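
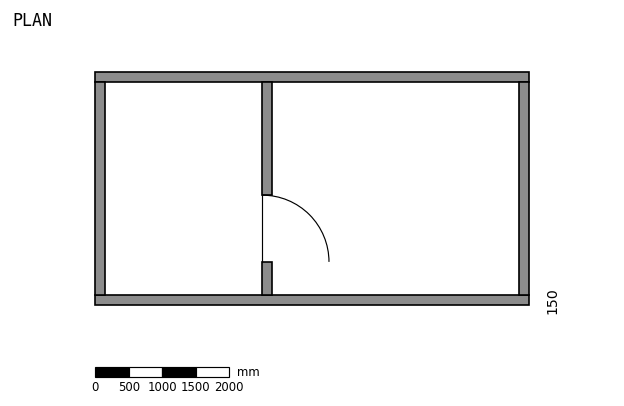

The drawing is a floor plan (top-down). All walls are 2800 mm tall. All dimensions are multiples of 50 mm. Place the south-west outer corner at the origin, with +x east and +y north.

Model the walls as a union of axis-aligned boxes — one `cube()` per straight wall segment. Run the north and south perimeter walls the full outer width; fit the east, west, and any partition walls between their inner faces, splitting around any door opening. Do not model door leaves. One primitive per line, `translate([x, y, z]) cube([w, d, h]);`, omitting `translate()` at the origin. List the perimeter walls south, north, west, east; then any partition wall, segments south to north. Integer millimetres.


cube([6500, 150, 2800]);
translate([0, 3350, 0]) cube([6500, 150, 2800]);
translate([0, 150, 0]) cube([150, 3200, 2800]);
translate([6350, 150, 0]) cube([150, 3200, 2800]);
translate([2500, 150, 0]) cube([150, 500, 2800]);
translate([2500, 1650, 0]) cube([150, 1700, 2800]);


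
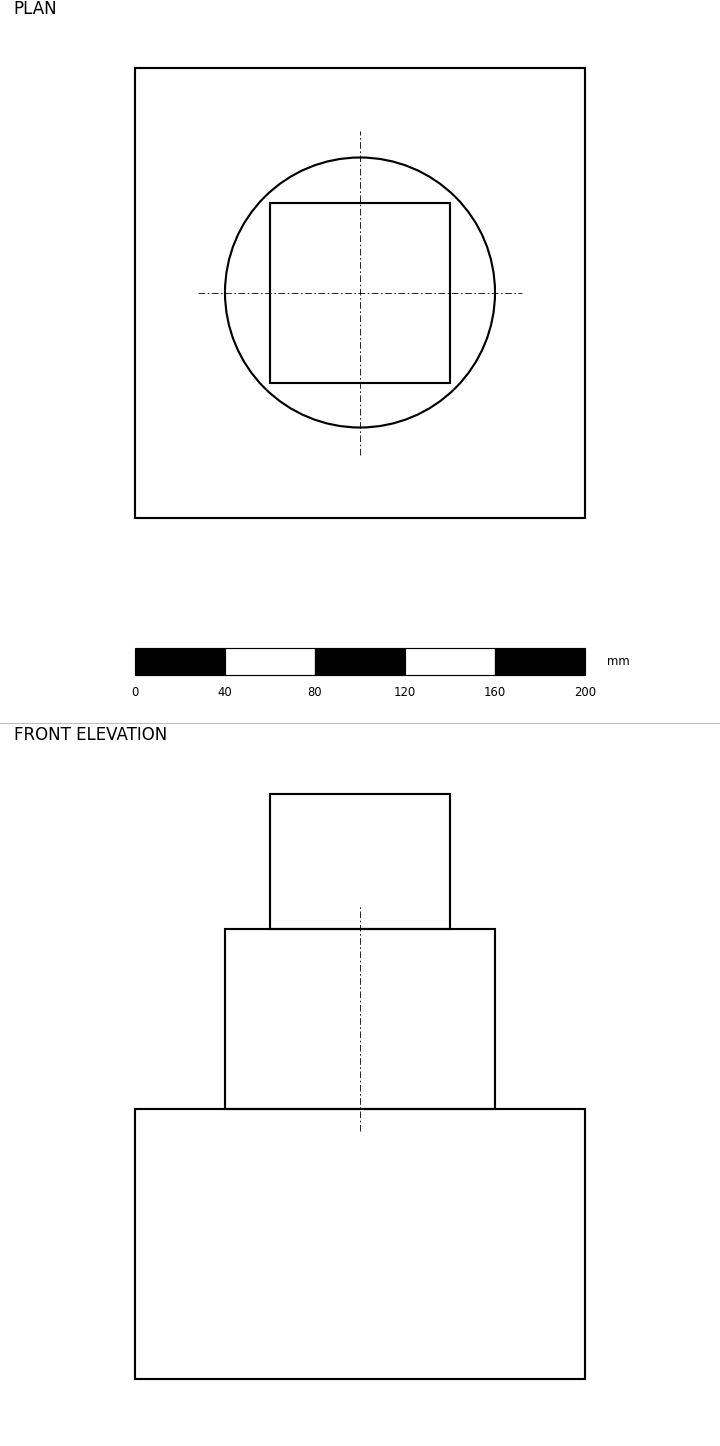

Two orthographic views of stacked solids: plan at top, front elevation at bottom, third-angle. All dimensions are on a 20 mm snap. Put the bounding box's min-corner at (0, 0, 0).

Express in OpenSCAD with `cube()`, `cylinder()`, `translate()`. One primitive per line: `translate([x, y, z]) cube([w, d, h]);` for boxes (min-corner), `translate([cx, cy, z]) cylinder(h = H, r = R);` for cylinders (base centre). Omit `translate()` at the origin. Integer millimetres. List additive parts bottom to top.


cube([200, 200, 120]);
translate([100, 100, 120]) cylinder(h = 80, r = 60);
translate([60, 60, 200]) cube([80, 80, 60]);


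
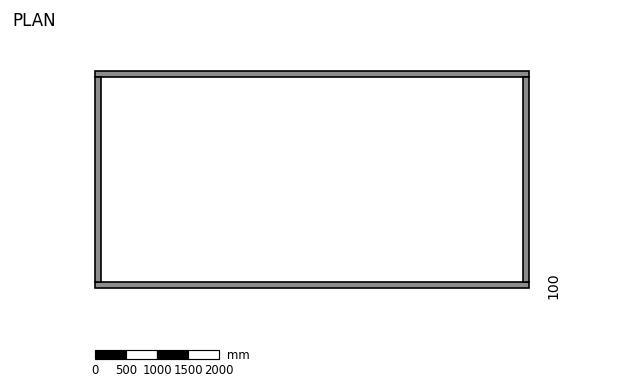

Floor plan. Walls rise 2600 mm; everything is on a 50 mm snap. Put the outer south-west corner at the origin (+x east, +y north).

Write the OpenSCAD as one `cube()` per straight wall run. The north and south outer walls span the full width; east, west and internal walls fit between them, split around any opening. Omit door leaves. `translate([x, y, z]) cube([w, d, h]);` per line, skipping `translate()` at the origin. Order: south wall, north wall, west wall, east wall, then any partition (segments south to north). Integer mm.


cube([7000, 100, 2600]);
translate([0, 3400, 0]) cube([7000, 100, 2600]);
translate([0, 100, 0]) cube([100, 3300, 2600]);
translate([6900, 100, 0]) cube([100, 3300, 2600]);


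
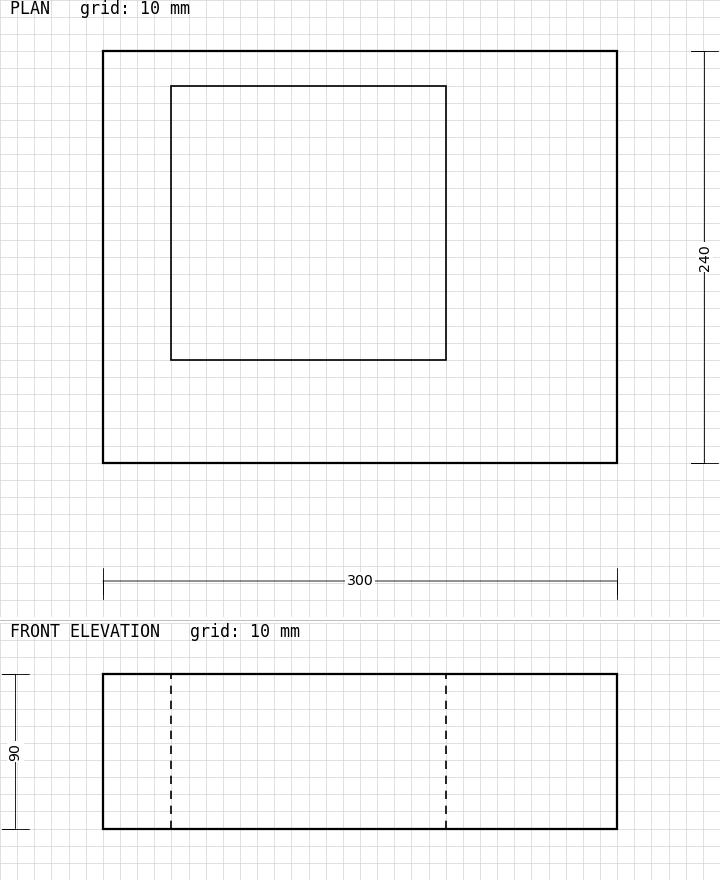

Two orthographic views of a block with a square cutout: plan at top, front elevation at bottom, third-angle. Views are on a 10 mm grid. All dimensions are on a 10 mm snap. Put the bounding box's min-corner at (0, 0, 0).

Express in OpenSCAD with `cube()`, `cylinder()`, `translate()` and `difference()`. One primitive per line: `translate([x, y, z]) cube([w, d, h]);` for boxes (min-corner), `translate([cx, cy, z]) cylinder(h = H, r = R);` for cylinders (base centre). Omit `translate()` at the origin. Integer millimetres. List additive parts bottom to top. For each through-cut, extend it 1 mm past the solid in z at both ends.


difference() {
  cube([300, 240, 90]);
  translate([40, 60, -1]) cube([160, 160, 92]);
}


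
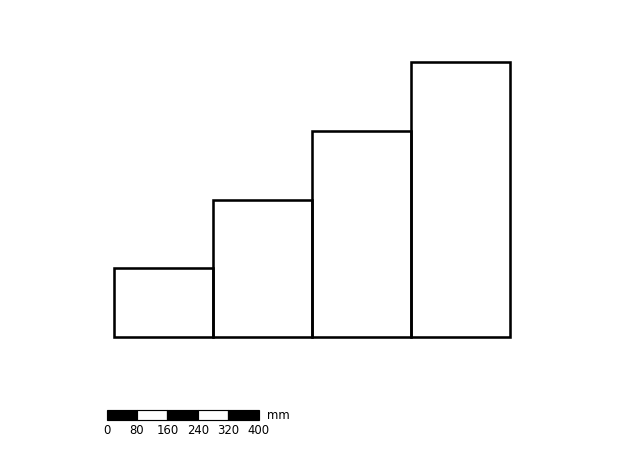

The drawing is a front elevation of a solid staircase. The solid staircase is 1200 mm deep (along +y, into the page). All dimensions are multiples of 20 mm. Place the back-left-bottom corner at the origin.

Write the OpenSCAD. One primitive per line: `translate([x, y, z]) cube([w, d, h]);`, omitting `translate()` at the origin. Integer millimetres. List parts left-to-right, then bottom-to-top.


cube([260, 1200, 180]);
translate([260, 0, 0]) cube([260, 1200, 360]);
translate([520, 0, 0]) cube([260, 1200, 540]);
translate([780, 0, 0]) cube([260, 1200, 720]);


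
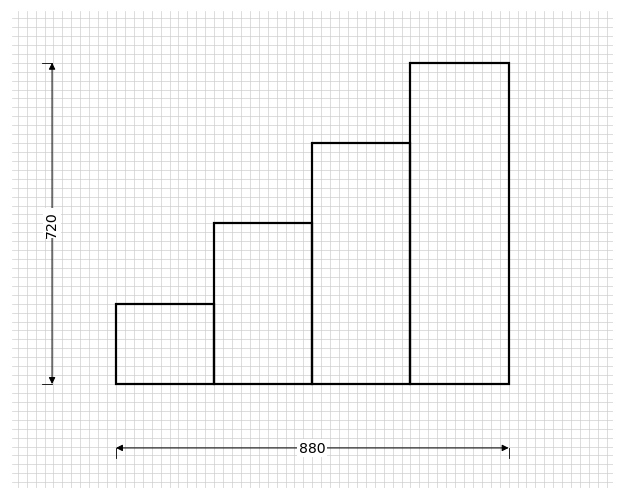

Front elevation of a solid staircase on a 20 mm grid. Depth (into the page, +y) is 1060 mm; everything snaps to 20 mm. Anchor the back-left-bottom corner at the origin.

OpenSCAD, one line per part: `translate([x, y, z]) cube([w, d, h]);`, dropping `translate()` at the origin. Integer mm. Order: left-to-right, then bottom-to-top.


cube([220, 1060, 180]);
translate([220, 0, 0]) cube([220, 1060, 360]);
translate([440, 0, 0]) cube([220, 1060, 540]);
translate([660, 0, 0]) cube([220, 1060, 720]);


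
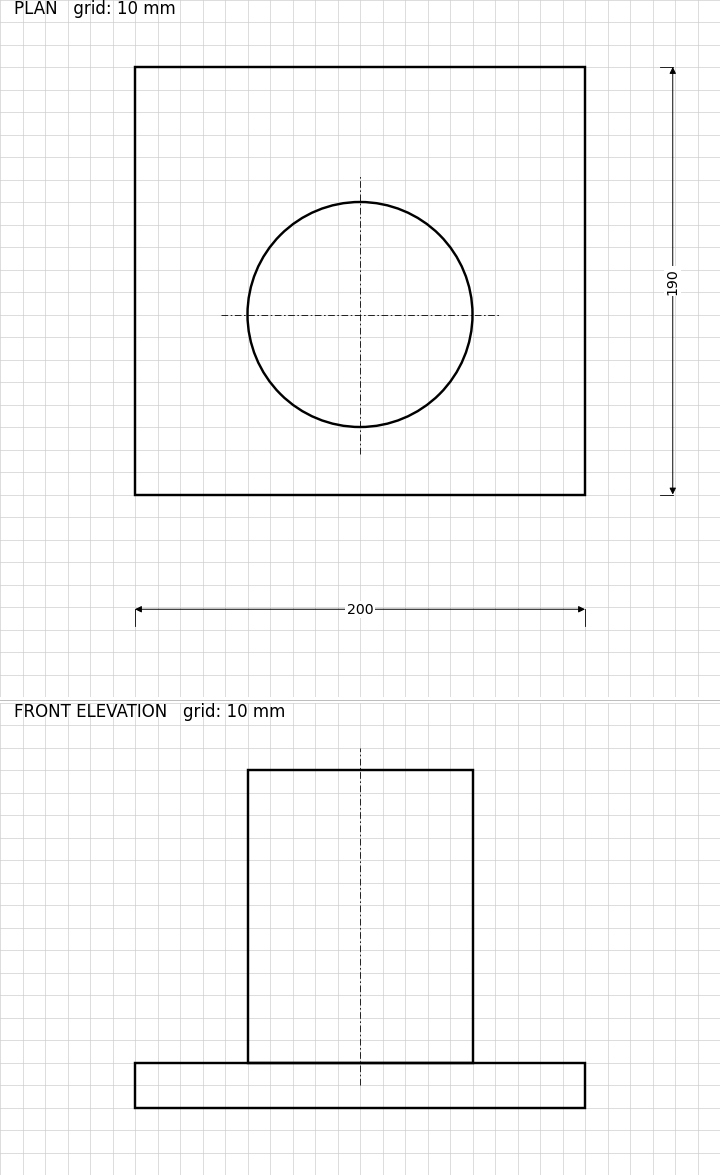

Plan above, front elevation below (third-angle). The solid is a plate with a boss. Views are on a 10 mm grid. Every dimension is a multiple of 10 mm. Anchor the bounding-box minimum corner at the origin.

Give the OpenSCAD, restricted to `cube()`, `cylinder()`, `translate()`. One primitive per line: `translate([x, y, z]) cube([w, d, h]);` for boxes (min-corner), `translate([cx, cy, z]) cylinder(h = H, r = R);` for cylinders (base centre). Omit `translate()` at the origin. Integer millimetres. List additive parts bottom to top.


cube([200, 190, 20]);
translate([100, 80, 20]) cylinder(h = 130, r = 50);


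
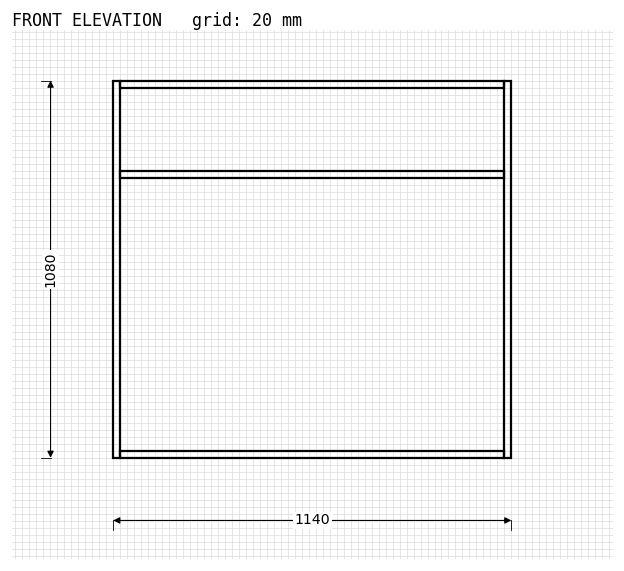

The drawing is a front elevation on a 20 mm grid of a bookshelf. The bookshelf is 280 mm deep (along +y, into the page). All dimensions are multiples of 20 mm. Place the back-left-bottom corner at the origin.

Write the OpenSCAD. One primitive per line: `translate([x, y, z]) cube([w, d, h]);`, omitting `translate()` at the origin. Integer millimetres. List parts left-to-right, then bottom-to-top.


cube([20, 280, 1080]);
translate([20, 0, 0]) cube([1100, 280, 20]);
translate([20, 0, 800]) cube([1100, 280, 20]);
translate([20, 0, 1060]) cube([1100, 280, 20]);
translate([1120, 0, 0]) cube([20, 280, 1080]);


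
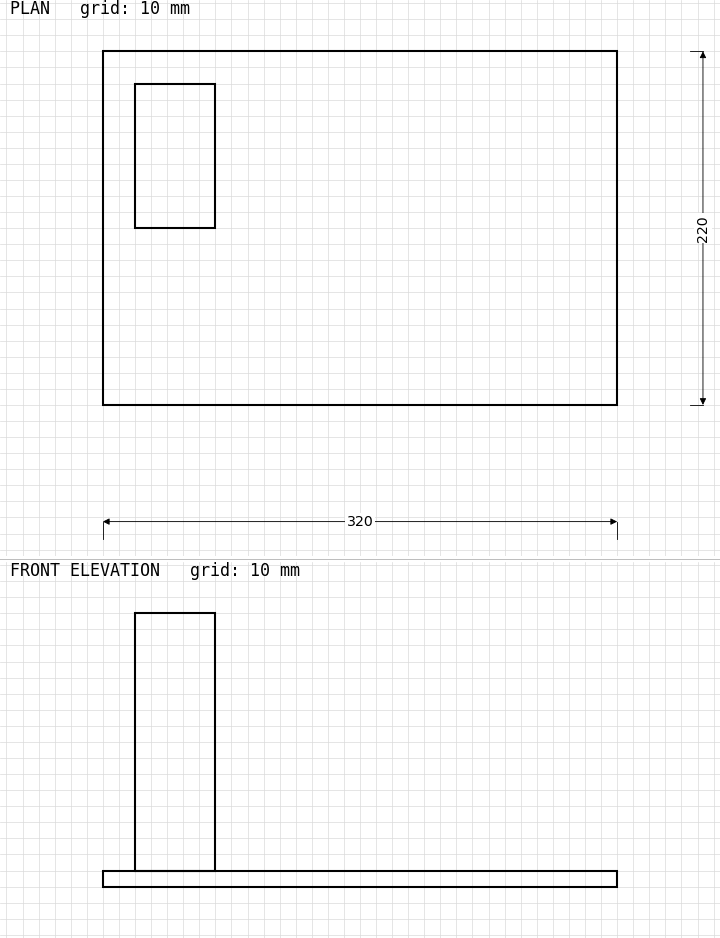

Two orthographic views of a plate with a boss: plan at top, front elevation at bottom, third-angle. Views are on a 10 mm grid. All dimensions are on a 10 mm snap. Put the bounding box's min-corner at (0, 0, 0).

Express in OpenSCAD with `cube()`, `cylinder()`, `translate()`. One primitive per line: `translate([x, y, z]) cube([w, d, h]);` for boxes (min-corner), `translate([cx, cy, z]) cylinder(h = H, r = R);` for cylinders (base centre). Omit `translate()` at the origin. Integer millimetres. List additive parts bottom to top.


cube([320, 220, 10]);
translate([20, 110, 10]) cube([50, 90, 160]);


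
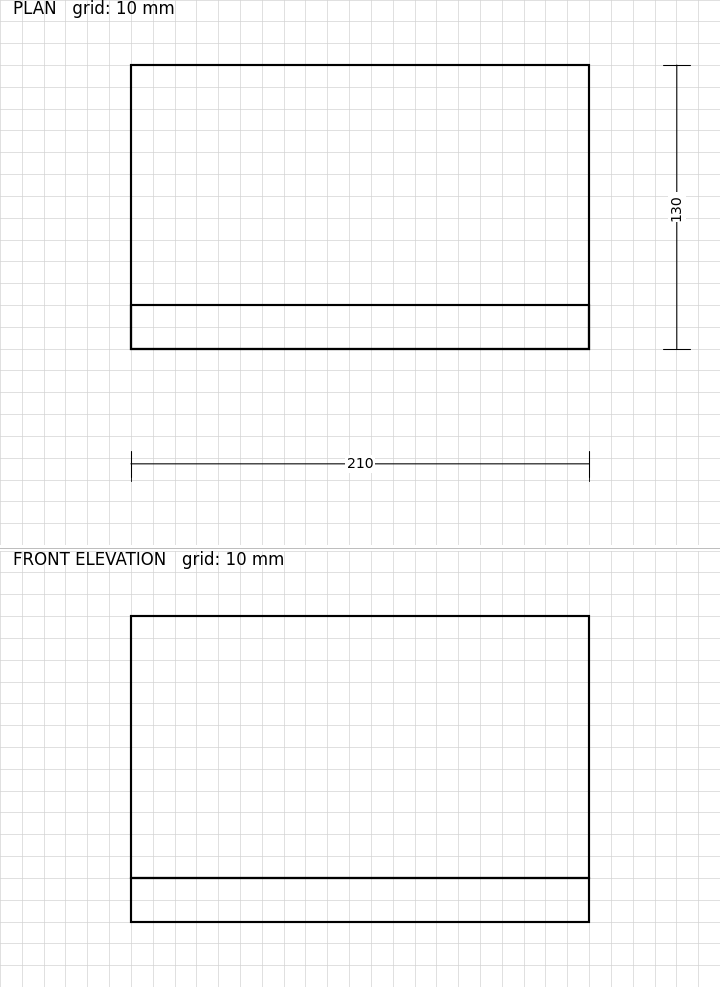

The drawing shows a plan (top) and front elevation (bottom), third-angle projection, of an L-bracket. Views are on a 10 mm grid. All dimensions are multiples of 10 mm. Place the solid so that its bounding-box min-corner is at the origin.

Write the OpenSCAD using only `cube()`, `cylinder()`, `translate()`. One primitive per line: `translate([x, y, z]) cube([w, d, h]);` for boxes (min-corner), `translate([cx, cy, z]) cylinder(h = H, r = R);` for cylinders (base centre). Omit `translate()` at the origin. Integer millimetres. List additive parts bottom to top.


cube([210, 130, 20]);
translate([0, 0, 20]) cube([210, 20, 120]);


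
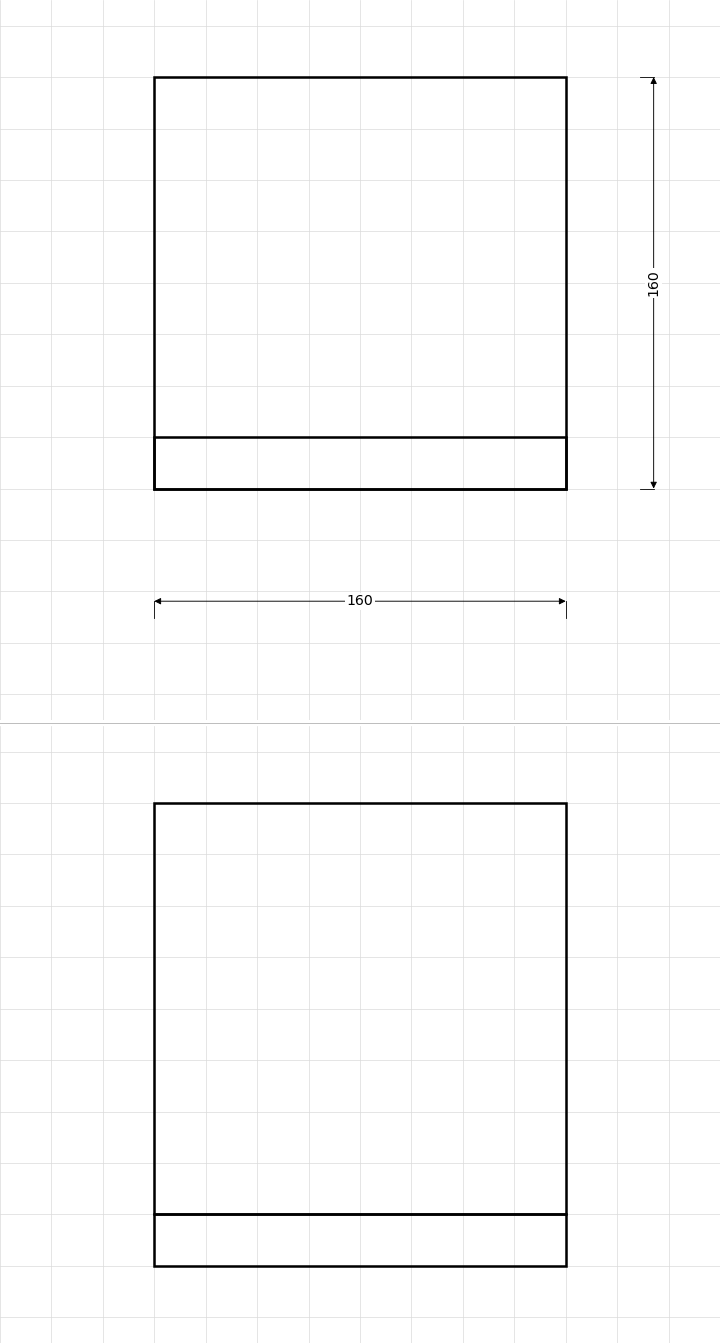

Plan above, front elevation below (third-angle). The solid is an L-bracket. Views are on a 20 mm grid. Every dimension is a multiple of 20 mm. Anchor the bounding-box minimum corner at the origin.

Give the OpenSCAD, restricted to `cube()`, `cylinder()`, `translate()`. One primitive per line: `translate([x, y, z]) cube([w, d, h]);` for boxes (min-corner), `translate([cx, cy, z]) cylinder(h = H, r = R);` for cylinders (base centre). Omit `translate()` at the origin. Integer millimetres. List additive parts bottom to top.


cube([160, 160, 20]);
translate([0, 0, 20]) cube([160, 20, 160]);


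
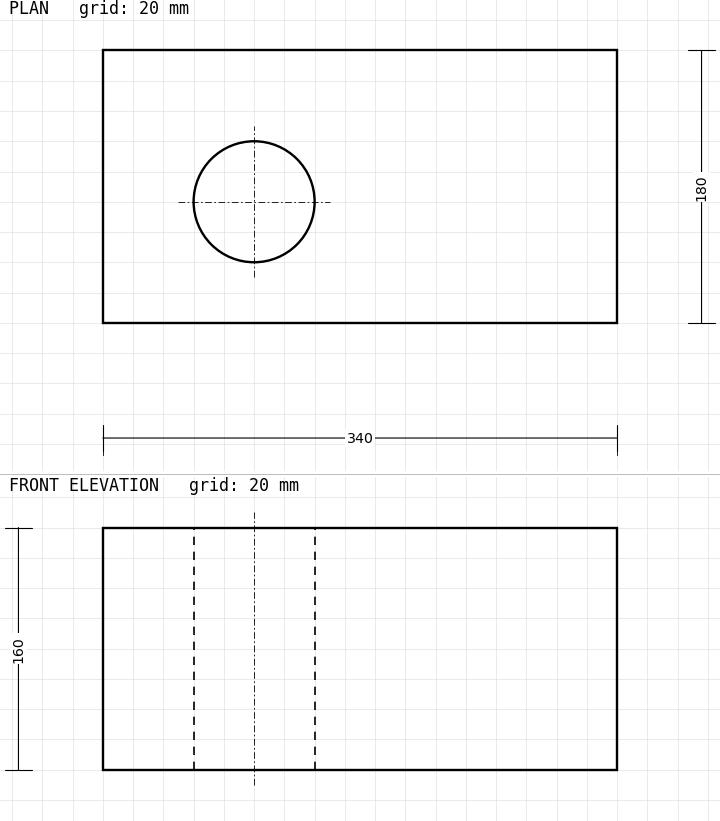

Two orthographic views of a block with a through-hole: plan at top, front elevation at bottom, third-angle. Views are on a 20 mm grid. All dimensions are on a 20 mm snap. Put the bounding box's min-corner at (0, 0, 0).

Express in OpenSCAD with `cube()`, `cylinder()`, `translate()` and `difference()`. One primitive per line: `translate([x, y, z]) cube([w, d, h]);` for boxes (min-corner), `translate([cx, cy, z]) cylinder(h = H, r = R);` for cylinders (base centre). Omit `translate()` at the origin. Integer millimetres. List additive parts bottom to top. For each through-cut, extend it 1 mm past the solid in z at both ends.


difference() {
  cube([340, 180, 160]);
  translate([100, 80, -1]) cylinder(h = 162, r = 40);
}


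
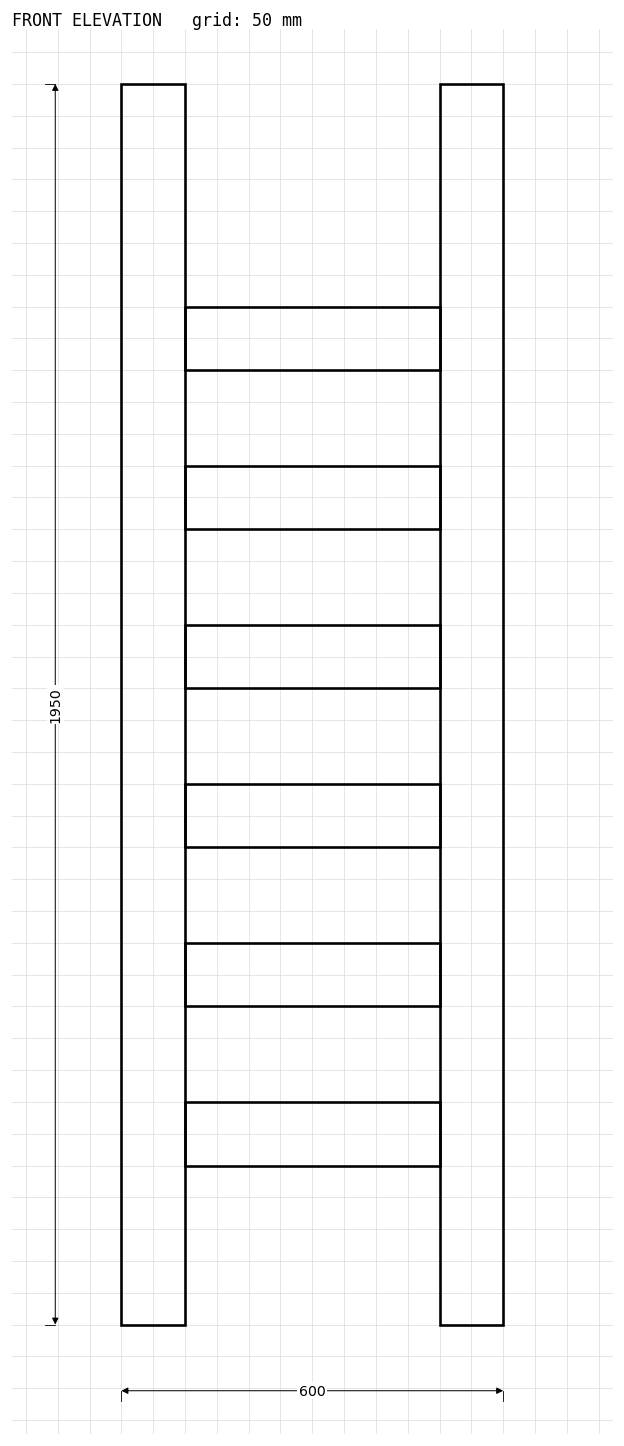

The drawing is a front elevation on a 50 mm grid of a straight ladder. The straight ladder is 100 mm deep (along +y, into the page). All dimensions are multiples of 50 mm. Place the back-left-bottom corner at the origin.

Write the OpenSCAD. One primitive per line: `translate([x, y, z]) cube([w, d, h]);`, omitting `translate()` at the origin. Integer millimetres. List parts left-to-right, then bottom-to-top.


cube([100, 100, 1950]);
translate([100, 0, 250]) cube([400, 100, 100]);
translate([100, 0, 500]) cube([400, 100, 100]);
translate([100, 0, 750]) cube([400, 100, 100]);
translate([100, 0, 1000]) cube([400, 100, 100]);
translate([100, 0, 1250]) cube([400, 100, 100]);
translate([100, 0, 1500]) cube([400, 100, 100]);
translate([500, 0, 0]) cube([100, 100, 1950]);


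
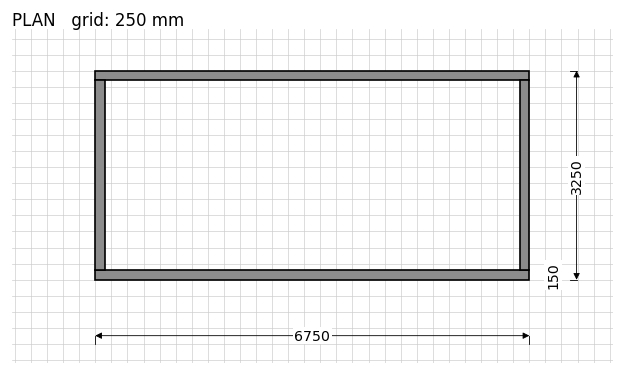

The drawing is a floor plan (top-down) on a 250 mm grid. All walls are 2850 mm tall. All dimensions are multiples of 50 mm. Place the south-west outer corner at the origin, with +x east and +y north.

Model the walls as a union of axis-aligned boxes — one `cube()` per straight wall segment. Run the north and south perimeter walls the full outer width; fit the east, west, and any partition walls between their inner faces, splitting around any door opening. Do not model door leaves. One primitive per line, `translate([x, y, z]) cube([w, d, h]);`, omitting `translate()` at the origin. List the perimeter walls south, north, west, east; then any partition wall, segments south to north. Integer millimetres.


cube([6750, 150, 2850]);
translate([0, 3100, 0]) cube([6750, 150, 2850]);
translate([0, 150, 0]) cube([150, 2950, 2850]);
translate([6600, 150, 0]) cube([150, 2950, 2850]);


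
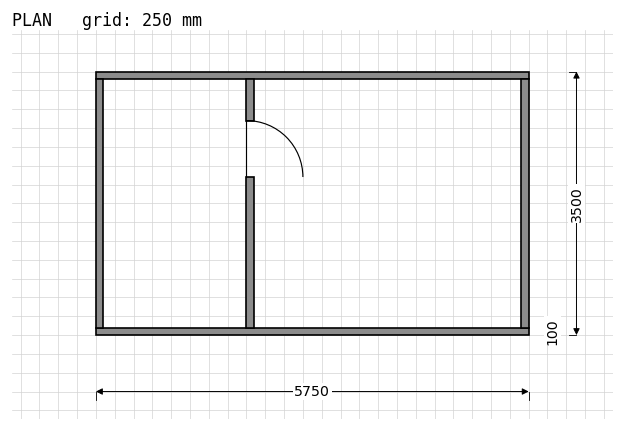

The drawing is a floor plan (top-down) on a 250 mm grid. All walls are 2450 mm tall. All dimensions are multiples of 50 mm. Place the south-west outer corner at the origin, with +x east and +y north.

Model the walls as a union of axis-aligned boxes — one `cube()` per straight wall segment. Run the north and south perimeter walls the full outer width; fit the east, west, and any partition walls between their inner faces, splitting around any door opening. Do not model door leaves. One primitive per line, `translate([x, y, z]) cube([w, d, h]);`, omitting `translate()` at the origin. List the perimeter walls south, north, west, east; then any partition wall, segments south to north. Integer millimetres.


cube([5750, 100, 2450]);
translate([0, 3400, 0]) cube([5750, 100, 2450]);
translate([0, 100, 0]) cube([100, 3300, 2450]);
translate([5650, 100, 0]) cube([100, 3300, 2450]);
translate([2000, 100, 0]) cube([100, 2000, 2450]);
translate([2000, 2850, 0]) cube([100, 550, 2450]);


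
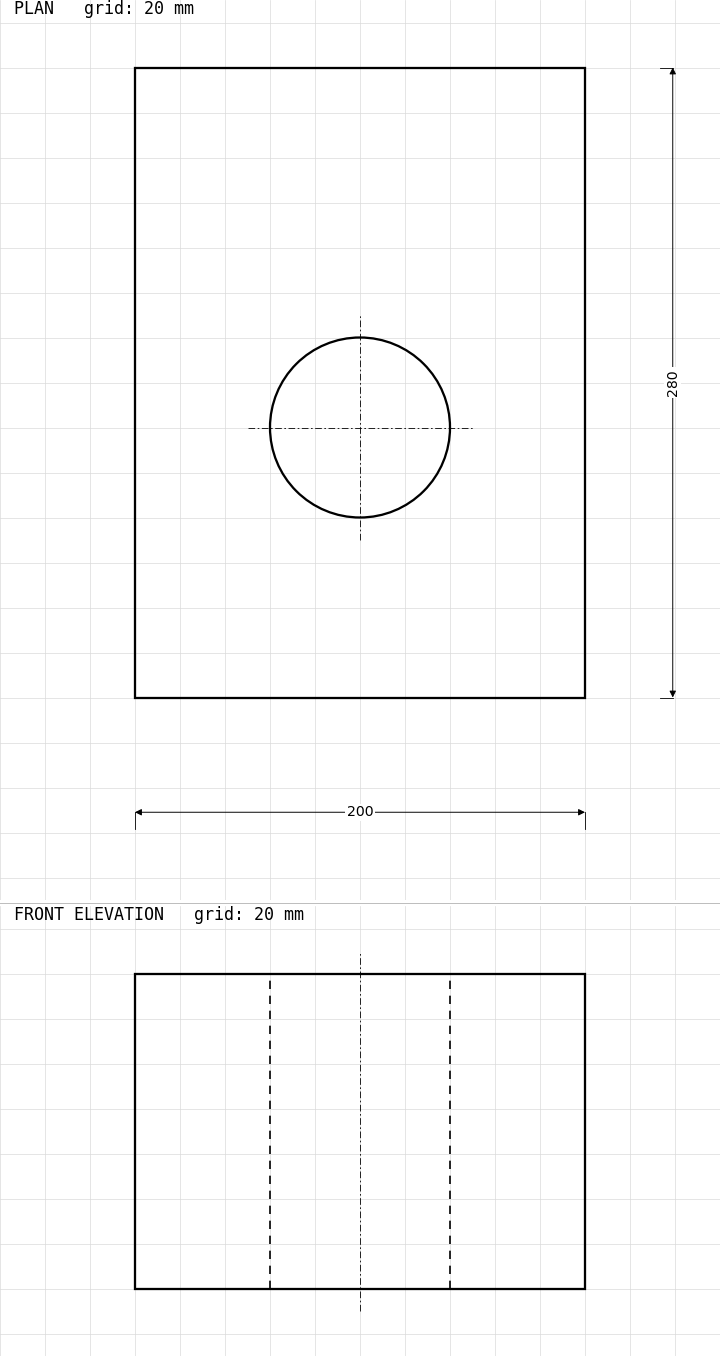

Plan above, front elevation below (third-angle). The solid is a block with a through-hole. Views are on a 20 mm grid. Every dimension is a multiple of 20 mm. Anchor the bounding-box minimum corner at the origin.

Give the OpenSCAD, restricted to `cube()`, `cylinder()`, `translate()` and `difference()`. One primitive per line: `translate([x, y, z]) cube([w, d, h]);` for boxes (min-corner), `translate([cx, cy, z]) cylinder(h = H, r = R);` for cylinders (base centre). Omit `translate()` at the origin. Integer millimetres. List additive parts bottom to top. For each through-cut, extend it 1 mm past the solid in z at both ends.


difference() {
  cube([200, 280, 140]);
  translate([100, 120, -1]) cylinder(h = 142, r = 40);
}


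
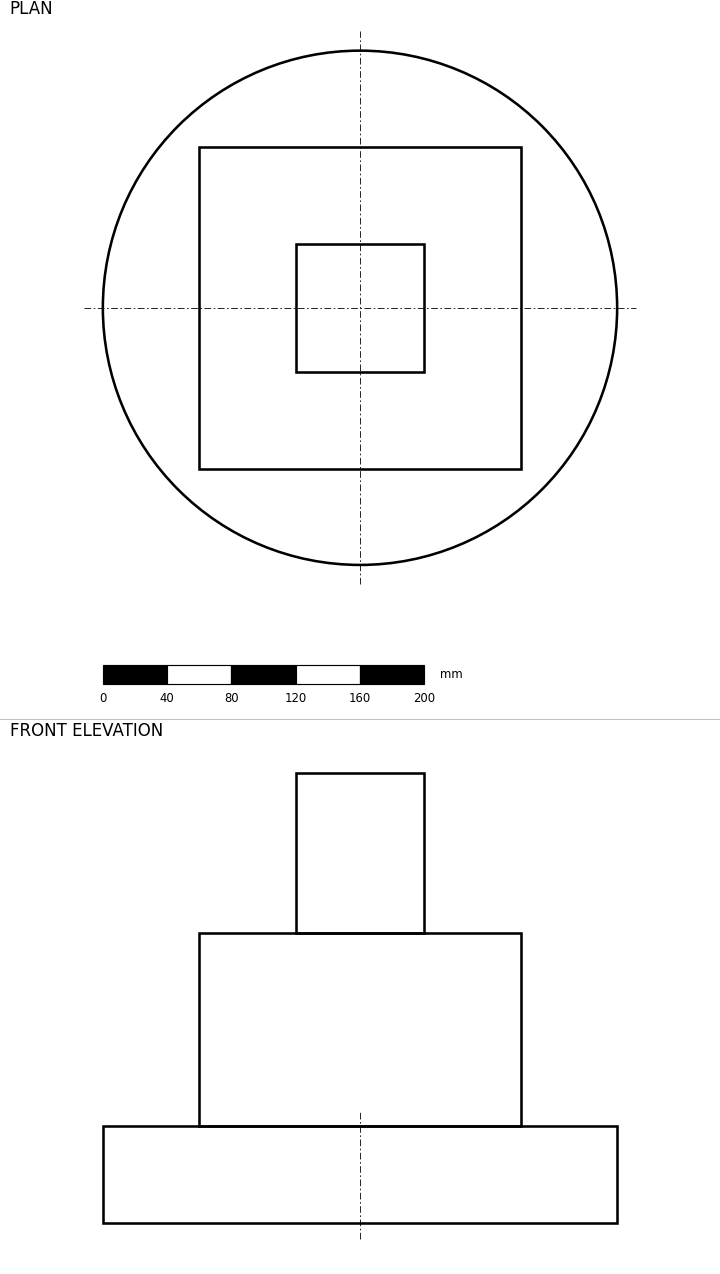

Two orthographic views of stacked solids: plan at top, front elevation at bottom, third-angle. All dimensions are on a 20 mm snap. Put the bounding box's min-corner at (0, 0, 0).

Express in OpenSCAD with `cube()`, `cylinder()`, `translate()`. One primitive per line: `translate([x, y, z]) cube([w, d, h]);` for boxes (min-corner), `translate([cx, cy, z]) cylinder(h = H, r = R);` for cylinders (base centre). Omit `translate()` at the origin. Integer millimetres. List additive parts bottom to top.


translate([160, 160, 0]) cylinder(h = 60, r = 160);
translate([60, 60, 60]) cube([200, 200, 120]);
translate([120, 120, 180]) cube([80, 80, 100]);


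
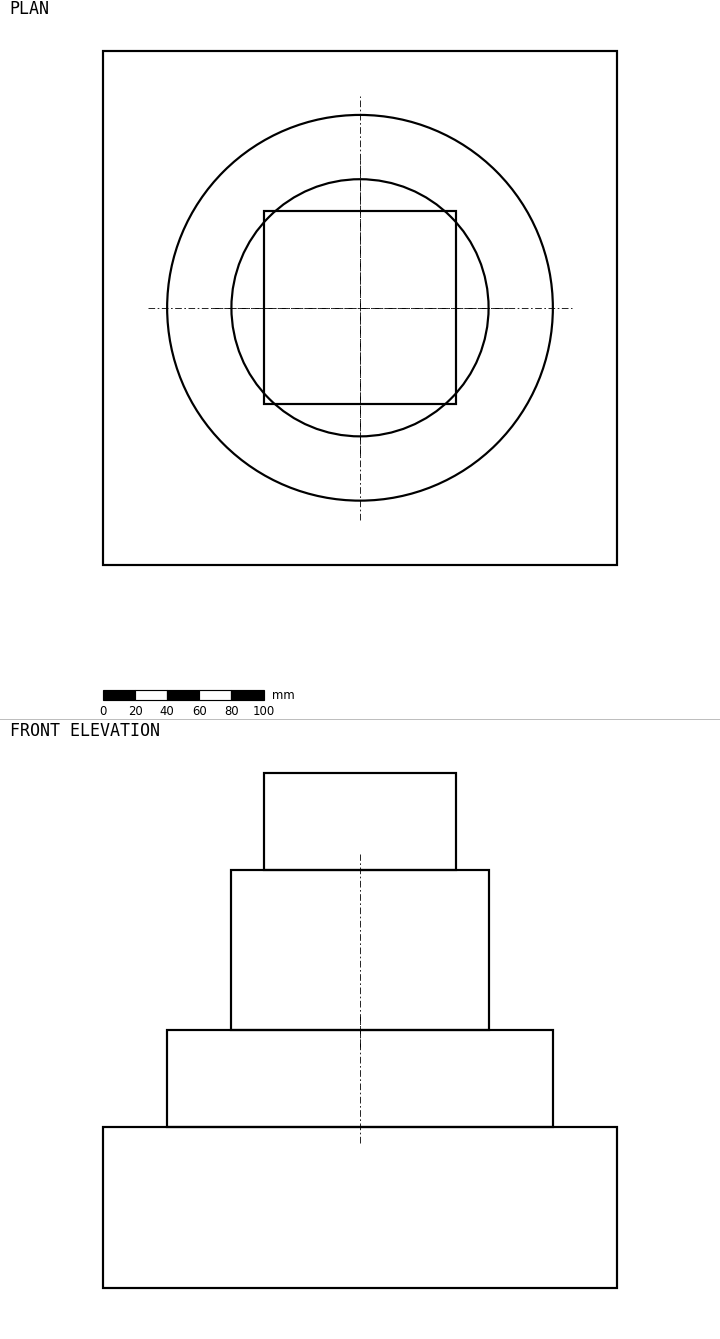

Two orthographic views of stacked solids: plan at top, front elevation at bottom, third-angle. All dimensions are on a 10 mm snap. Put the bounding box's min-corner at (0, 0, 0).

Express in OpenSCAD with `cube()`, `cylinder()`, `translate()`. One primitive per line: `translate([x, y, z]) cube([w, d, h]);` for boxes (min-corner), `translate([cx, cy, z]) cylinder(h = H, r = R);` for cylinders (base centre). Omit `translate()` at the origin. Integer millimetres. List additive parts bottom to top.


cube([320, 320, 100]);
translate([160, 160, 100]) cylinder(h = 60, r = 120);
translate([160, 160, 160]) cylinder(h = 100, r = 80);
translate([100, 100, 260]) cube([120, 120, 60]);


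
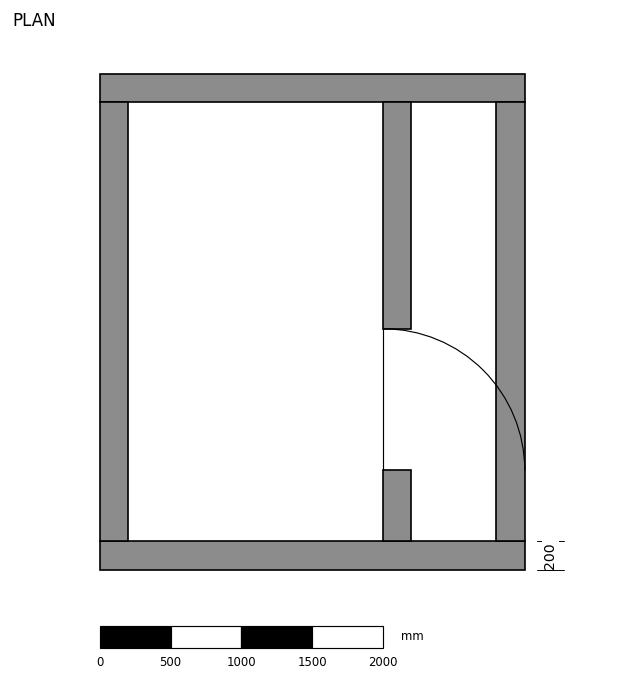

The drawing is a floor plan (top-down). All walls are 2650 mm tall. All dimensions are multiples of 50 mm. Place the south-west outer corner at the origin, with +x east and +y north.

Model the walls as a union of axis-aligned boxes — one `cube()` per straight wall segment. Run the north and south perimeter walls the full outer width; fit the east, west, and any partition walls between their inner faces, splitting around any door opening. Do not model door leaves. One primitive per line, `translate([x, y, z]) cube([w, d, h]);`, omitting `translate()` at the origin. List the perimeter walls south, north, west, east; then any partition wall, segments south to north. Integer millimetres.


cube([3000, 200, 2650]);
translate([0, 3300, 0]) cube([3000, 200, 2650]);
translate([0, 200, 0]) cube([200, 3100, 2650]);
translate([2800, 200, 0]) cube([200, 3100, 2650]);
translate([2000, 200, 0]) cube([200, 500, 2650]);
translate([2000, 1700, 0]) cube([200, 1600, 2650]);


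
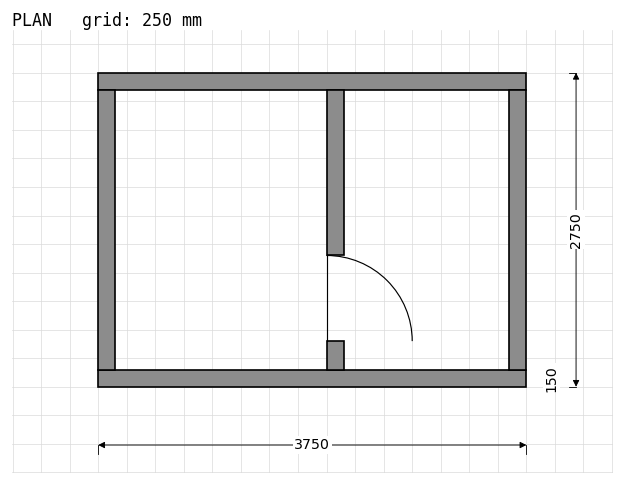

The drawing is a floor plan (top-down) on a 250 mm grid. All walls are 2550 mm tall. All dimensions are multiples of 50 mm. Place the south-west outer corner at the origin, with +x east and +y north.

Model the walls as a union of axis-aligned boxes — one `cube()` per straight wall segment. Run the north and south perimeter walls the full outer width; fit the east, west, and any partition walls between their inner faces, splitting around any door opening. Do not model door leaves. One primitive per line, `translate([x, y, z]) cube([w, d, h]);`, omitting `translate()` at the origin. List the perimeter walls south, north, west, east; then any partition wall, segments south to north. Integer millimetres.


cube([3750, 150, 2550]);
translate([0, 2600, 0]) cube([3750, 150, 2550]);
translate([0, 150, 0]) cube([150, 2450, 2550]);
translate([3600, 150, 0]) cube([150, 2450, 2550]);
translate([2000, 150, 0]) cube([150, 250, 2550]);
translate([2000, 1150, 0]) cube([150, 1450, 2550]);


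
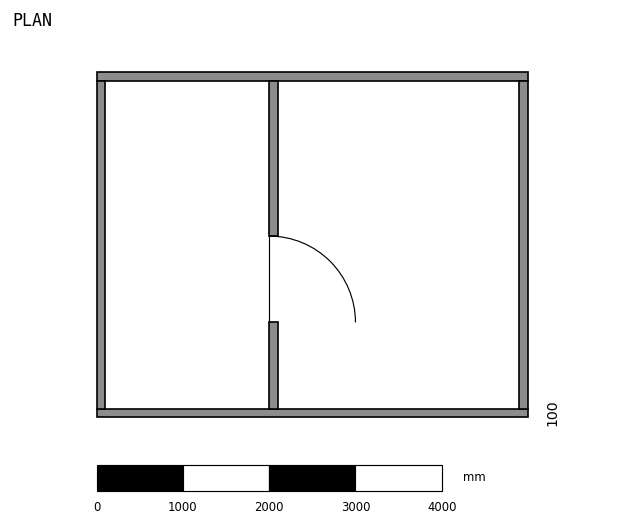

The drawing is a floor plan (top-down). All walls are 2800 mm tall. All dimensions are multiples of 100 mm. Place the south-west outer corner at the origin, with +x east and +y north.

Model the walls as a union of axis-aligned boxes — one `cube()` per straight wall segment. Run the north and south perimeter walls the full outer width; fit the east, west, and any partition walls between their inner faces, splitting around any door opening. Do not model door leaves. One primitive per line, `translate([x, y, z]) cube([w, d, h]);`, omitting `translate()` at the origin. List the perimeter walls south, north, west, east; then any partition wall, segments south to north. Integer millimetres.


cube([5000, 100, 2800]);
translate([0, 3900, 0]) cube([5000, 100, 2800]);
translate([0, 100, 0]) cube([100, 3800, 2800]);
translate([4900, 100, 0]) cube([100, 3800, 2800]);
translate([2000, 100, 0]) cube([100, 1000, 2800]);
translate([2000, 2100, 0]) cube([100, 1800, 2800]);


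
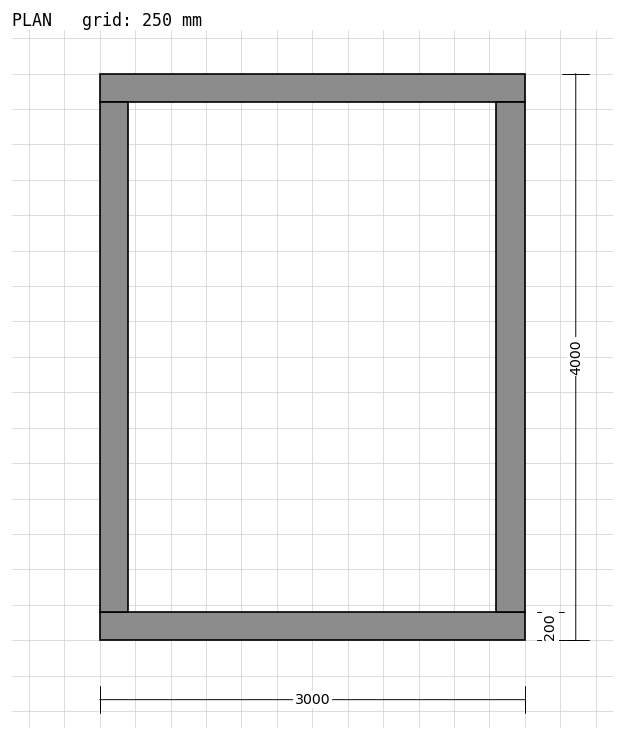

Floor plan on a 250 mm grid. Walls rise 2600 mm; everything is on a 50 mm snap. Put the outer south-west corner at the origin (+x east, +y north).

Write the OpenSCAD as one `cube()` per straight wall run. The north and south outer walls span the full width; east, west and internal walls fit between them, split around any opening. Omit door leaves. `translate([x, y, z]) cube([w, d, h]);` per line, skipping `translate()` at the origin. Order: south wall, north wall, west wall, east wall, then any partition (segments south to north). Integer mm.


cube([3000, 200, 2600]);
translate([0, 3800, 0]) cube([3000, 200, 2600]);
translate([0, 200, 0]) cube([200, 3600, 2600]);
translate([2800, 200, 0]) cube([200, 3600, 2600]);


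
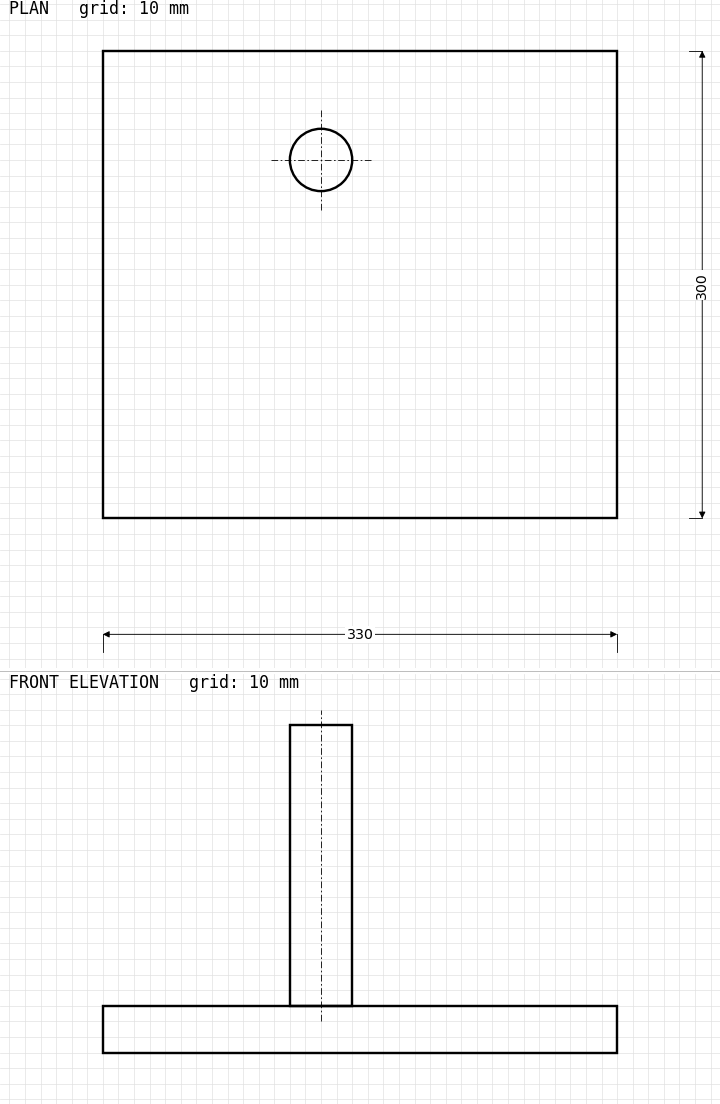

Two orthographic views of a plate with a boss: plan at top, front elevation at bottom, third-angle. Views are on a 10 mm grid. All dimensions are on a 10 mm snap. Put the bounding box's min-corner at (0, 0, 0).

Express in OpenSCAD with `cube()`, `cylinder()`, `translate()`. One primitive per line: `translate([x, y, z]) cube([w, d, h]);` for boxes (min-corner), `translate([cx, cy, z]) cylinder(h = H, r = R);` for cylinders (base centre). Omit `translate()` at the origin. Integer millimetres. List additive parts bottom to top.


cube([330, 300, 30]);
translate([140, 230, 30]) cylinder(h = 180, r = 20);


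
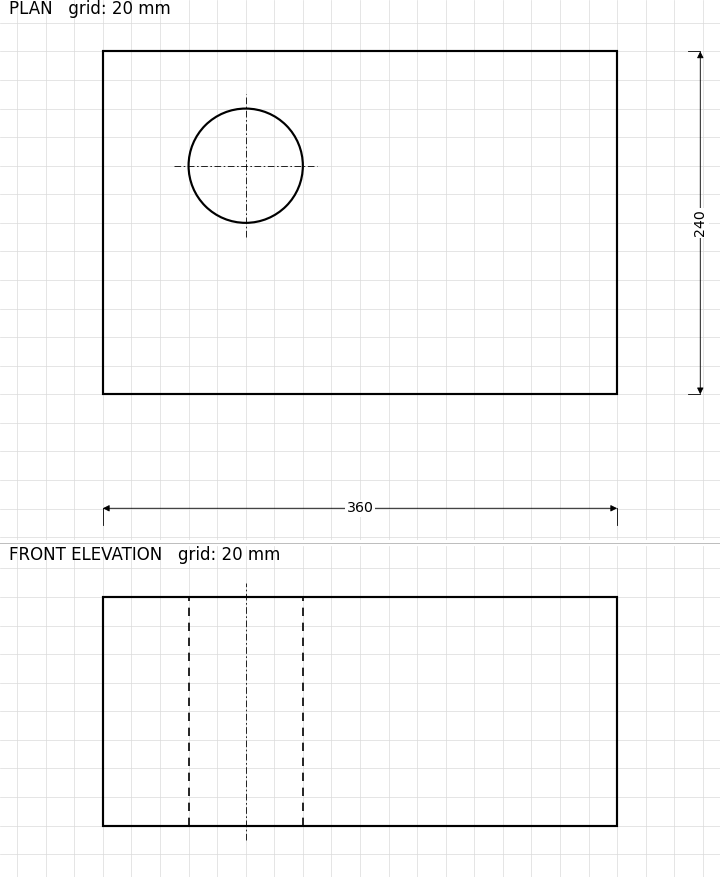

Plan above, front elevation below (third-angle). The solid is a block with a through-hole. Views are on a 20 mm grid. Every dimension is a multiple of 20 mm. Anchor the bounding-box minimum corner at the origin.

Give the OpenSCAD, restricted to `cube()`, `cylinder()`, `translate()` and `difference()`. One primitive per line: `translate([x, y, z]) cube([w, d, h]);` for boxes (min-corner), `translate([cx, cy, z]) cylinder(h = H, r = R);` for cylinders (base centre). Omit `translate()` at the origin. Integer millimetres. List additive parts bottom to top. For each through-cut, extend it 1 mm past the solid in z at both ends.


difference() {
  cube([360, 240, 160]);
  translate([100, 160, -1]) cylinder(h = 162, r = 40);
}


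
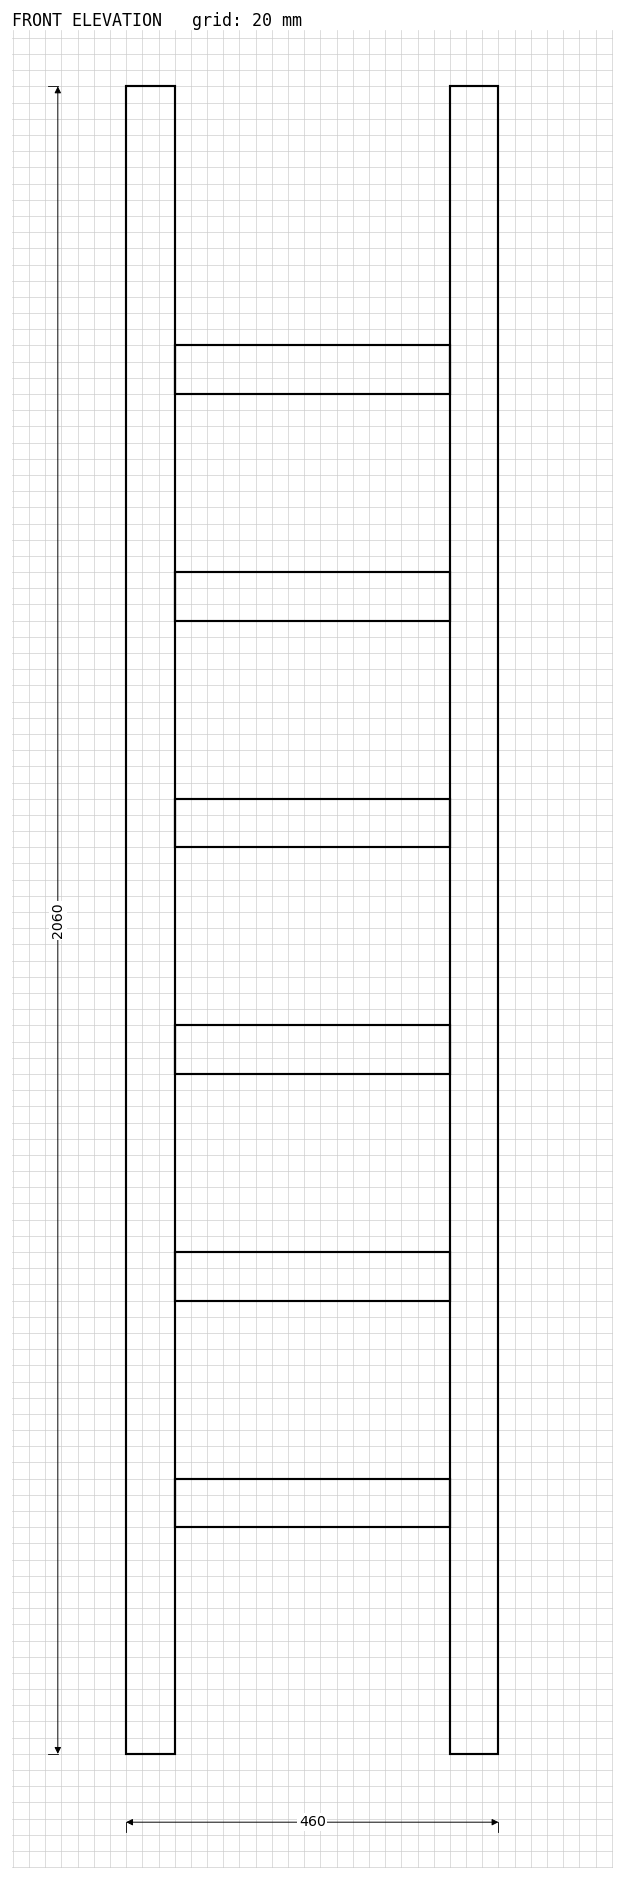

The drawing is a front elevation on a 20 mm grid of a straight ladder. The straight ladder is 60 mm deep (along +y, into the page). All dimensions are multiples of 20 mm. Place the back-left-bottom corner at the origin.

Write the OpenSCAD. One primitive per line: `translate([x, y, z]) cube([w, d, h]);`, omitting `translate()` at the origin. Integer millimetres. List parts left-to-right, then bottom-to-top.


cube([60, 60, 2060]);
translate([60, 0, 280]) cube([340, 60, 60]);
translate([60, 0, 560]) cube([340, 60, 60]);
translate([60, 0, 840]) cube([340, 60, 60]);
translate([60, 0, 1120]) cube([340, 60, 60]);
translate([60, 0, 1400]) cube([340, 60, 60]);
translate([60, 0, 1680]) cube([340, 60, 60]);
translate([400, 0, 0]) cube([60, 60, 2060]);


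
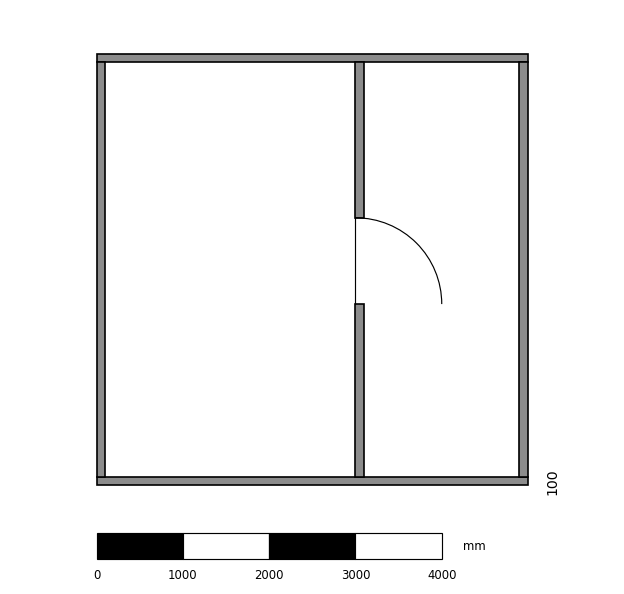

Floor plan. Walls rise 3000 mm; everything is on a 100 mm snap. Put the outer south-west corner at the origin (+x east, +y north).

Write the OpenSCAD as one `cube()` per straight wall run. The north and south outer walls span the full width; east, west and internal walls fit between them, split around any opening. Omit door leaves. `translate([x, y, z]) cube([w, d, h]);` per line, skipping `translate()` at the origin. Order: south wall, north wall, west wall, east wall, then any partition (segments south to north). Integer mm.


cube([5000, 100, 3000]);
translate([0, 4900, 0]) cube([5000, 100, 3000]);
translate([0, 100, 0]) cube([100, 4800, 3000]);
translate([4900, 100, 0]) cube([100, 4800, 3000]);
translate([3000, 100, 0]) cube([100, 2000, 3000]);
translate([3000, 3100, 0]) cube([100, 1800, 3000]);


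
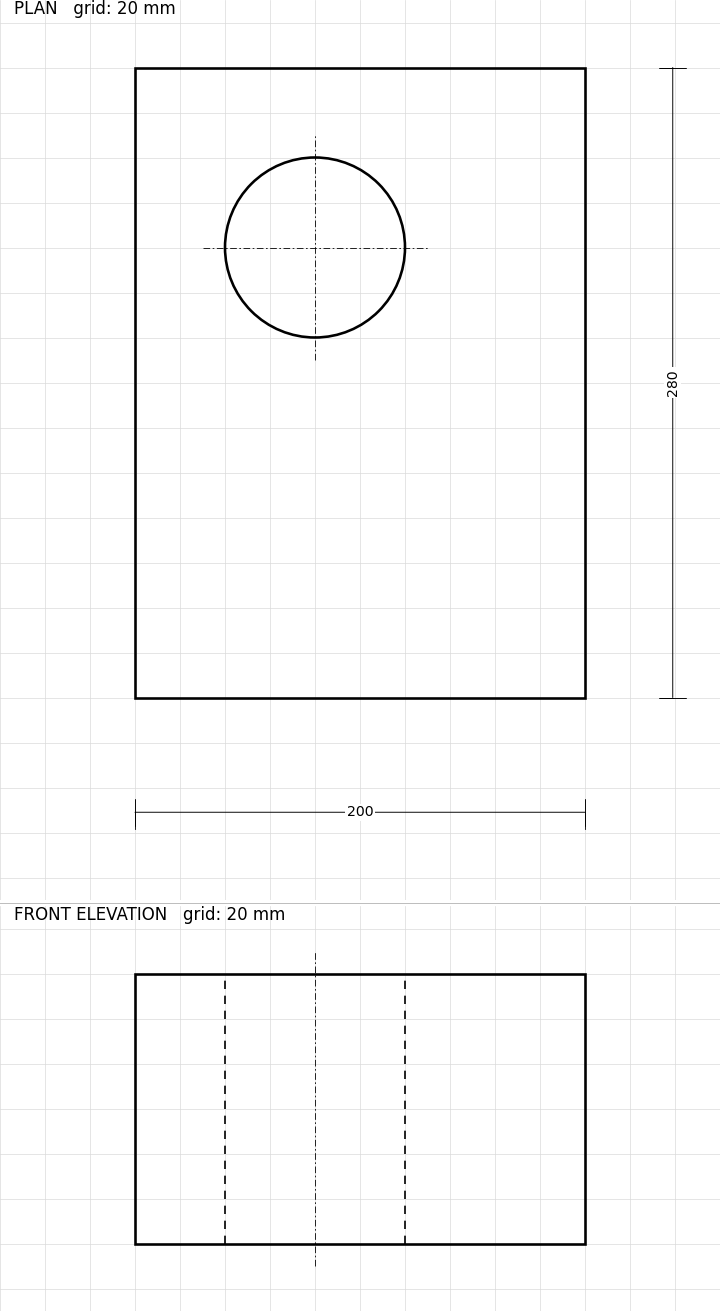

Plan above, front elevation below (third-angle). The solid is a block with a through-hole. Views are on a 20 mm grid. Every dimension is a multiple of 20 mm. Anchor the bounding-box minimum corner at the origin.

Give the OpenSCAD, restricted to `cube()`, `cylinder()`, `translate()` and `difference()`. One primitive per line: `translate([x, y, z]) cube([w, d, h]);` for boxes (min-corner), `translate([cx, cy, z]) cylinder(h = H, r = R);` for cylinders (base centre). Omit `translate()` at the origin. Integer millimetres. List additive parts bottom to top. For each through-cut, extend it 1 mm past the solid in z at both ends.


difference() {
  cube([200, 280, 120]);
  translate([80, 200, -1]) cylinder(h = 122, r = 40);
}


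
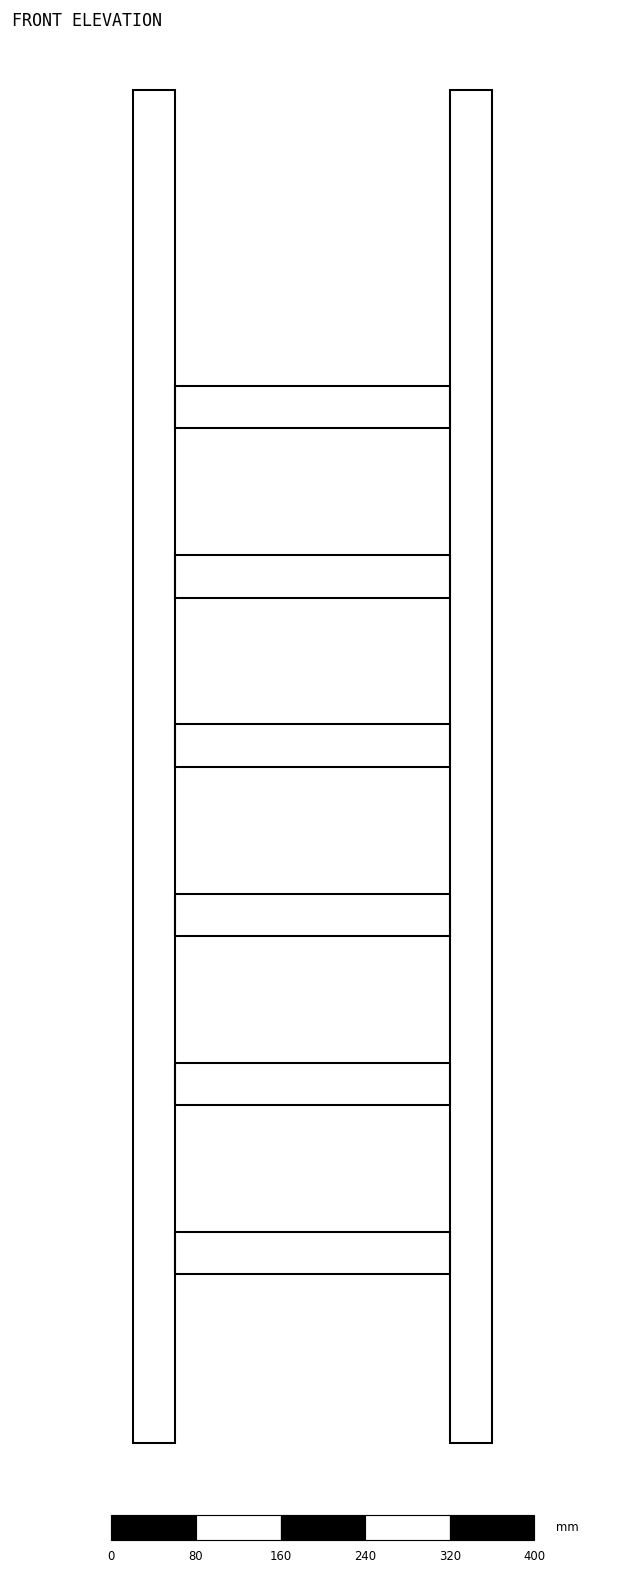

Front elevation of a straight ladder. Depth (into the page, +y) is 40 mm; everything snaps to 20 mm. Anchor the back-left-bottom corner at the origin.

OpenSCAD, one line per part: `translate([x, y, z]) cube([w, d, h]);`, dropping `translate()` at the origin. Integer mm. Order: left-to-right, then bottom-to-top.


cube([40, 40, 1280]);
translate([40, 0, 160]) cube([260, 40, 40]);
translate([40, 0, 320]) cube([260, 40, 40]);
translate([40, 0, 480]) cube([260, 40, 40]);
translate([40, 0, 640]) cube([260, 40, 40]);
translate([40, 0, 800]) cube([260, 40, 40]);
translate([40, 0, 960]) cube([260, 40, 40]);
translate([300, 0, 0]) cube([40, 40, 1280]);


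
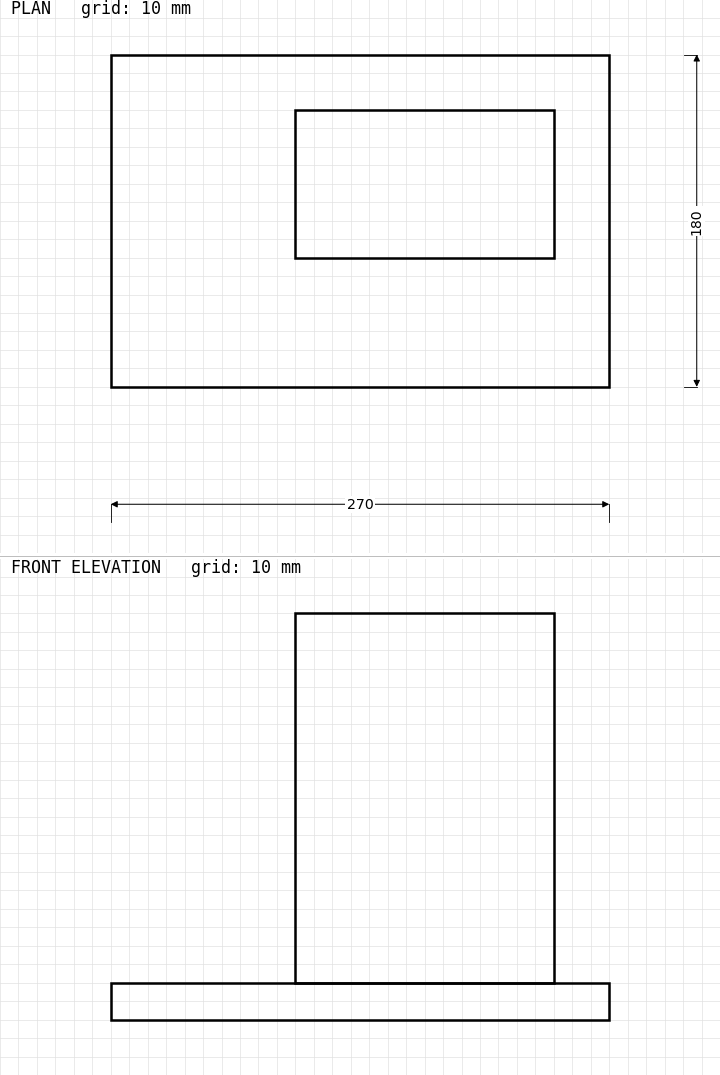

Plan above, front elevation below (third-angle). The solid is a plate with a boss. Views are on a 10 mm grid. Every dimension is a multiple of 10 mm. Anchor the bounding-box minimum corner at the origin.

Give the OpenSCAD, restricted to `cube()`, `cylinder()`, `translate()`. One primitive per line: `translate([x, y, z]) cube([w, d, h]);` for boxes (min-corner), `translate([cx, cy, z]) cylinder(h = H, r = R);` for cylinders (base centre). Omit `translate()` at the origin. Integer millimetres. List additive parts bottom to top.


cube([270, 180, 20]);
translate([100, 70, 20]) cube([140, 80, 200]);


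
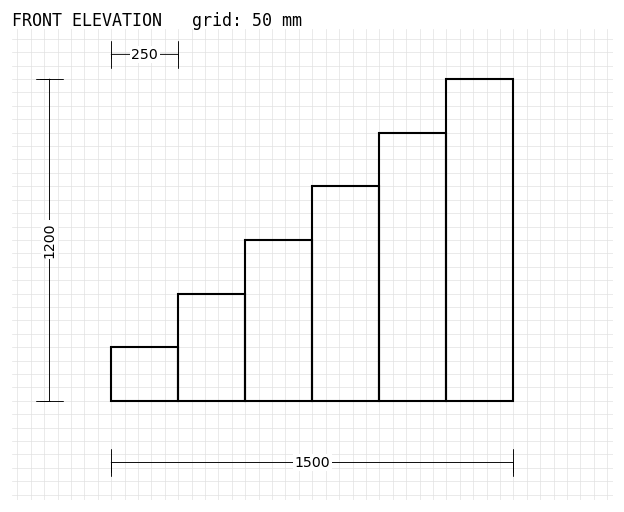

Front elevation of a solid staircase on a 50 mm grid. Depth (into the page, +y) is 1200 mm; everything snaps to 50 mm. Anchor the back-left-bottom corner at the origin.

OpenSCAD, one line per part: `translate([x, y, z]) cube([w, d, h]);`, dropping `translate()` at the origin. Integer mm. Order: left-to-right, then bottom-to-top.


cube([250, 1200, 200]);
translate([250, 0, 0]) cube([250, 1200, 400]);
translate([500, 0, 0]) cube([250, 1200, 600]);
translate([750, 0, 0]) cube([250, 1200, 800]);
translate([1000, 0, 0]) cube([250, 1200, 1000]);
translate([1250, 0, 0]) cube([250, 1200, 1200]);


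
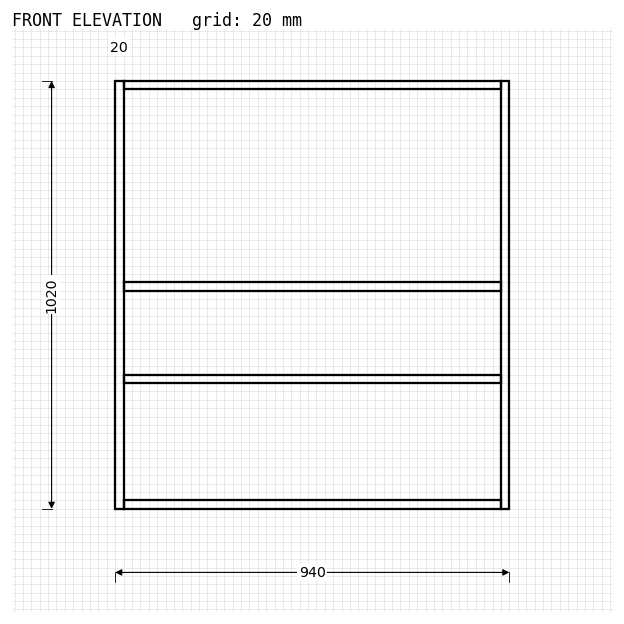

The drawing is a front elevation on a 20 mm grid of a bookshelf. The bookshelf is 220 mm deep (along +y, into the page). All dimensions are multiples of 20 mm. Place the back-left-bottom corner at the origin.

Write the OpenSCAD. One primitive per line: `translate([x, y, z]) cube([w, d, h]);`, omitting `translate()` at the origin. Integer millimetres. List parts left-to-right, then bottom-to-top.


cube([20, 220, 1020]);
translate([20, 0, 0]) cube([900, 220, 20]);
translate([20, 0, 300]) cube([900, 220, 20]);
translate([20, 0, 520]) cube([900, 220, 20]);
translate([20, 0, 1000]) cube([900, 220, 20]);
translate([920, 0, 0]) cube([20, 220, 1020]);


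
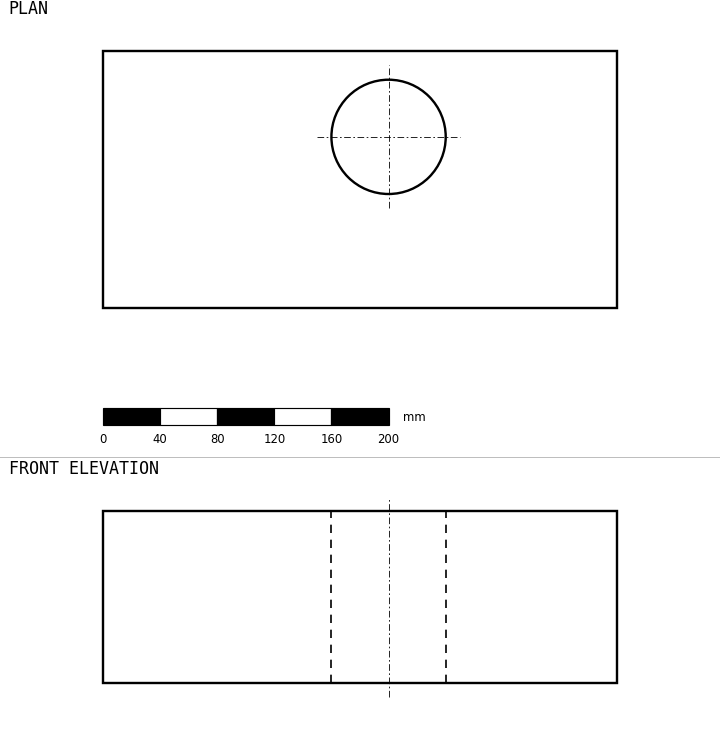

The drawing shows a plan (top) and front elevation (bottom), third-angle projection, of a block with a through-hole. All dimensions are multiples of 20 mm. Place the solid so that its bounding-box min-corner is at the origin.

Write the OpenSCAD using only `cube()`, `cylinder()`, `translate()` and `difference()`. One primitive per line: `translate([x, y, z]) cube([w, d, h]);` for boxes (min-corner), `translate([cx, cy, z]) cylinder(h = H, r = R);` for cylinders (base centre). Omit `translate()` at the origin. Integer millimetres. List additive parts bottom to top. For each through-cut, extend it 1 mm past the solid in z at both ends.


difference() {
  cube([360, 180, 120]);
  translate([200, 120, -1]) cylinder(h = 122, r = 40);
}


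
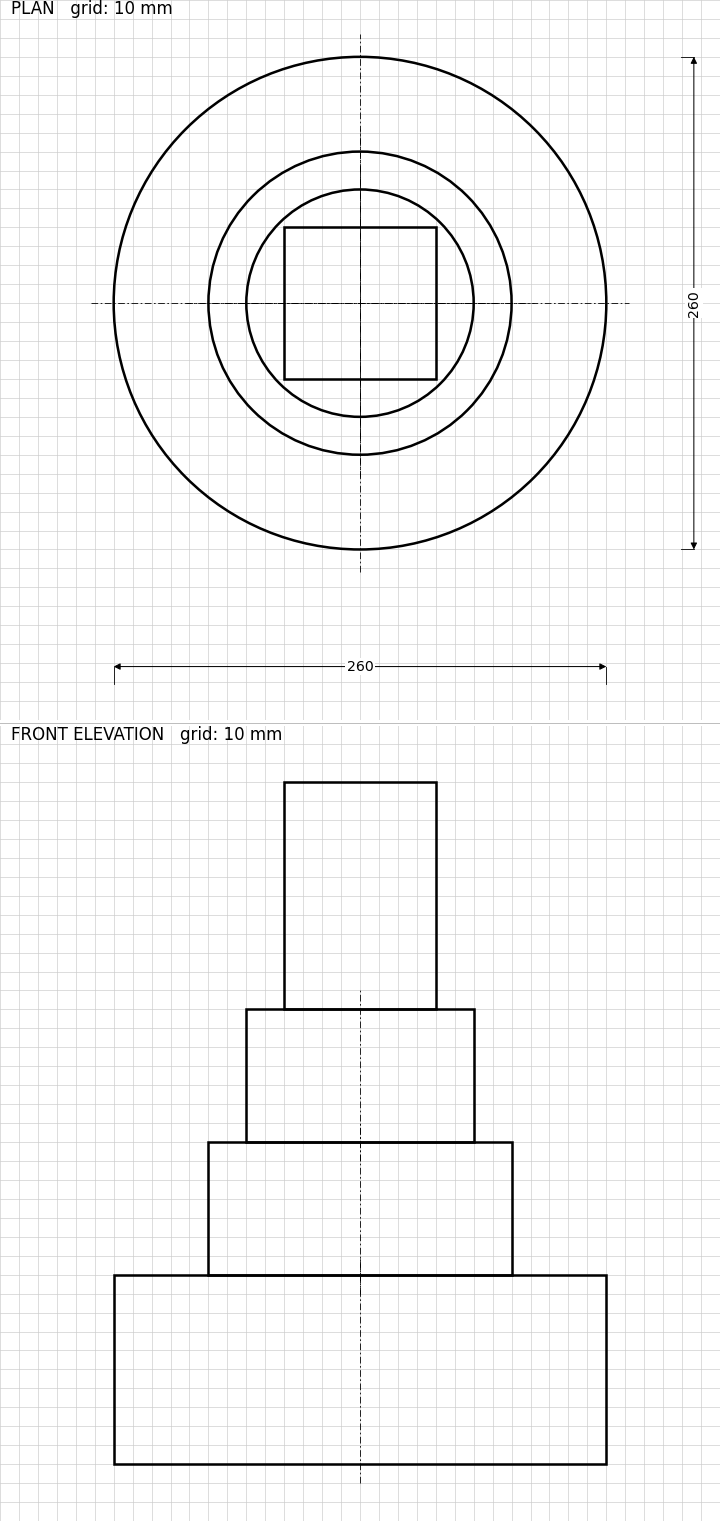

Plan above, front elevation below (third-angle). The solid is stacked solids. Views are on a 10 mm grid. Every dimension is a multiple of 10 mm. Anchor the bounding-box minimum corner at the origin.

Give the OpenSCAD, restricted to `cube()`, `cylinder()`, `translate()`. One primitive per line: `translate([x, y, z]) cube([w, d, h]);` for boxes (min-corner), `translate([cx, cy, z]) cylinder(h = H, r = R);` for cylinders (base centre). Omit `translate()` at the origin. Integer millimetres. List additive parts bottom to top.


translate([130, 130, 0]) cylinder(h = 100, r = 130);
translate([130, 130, 100]) cylinder(h = 70, r = 80);
translate([130, 130, 170]) cylinder(h = 70, r = 60);
translate([90, 90, 240]) cube([80, 80, 120]);


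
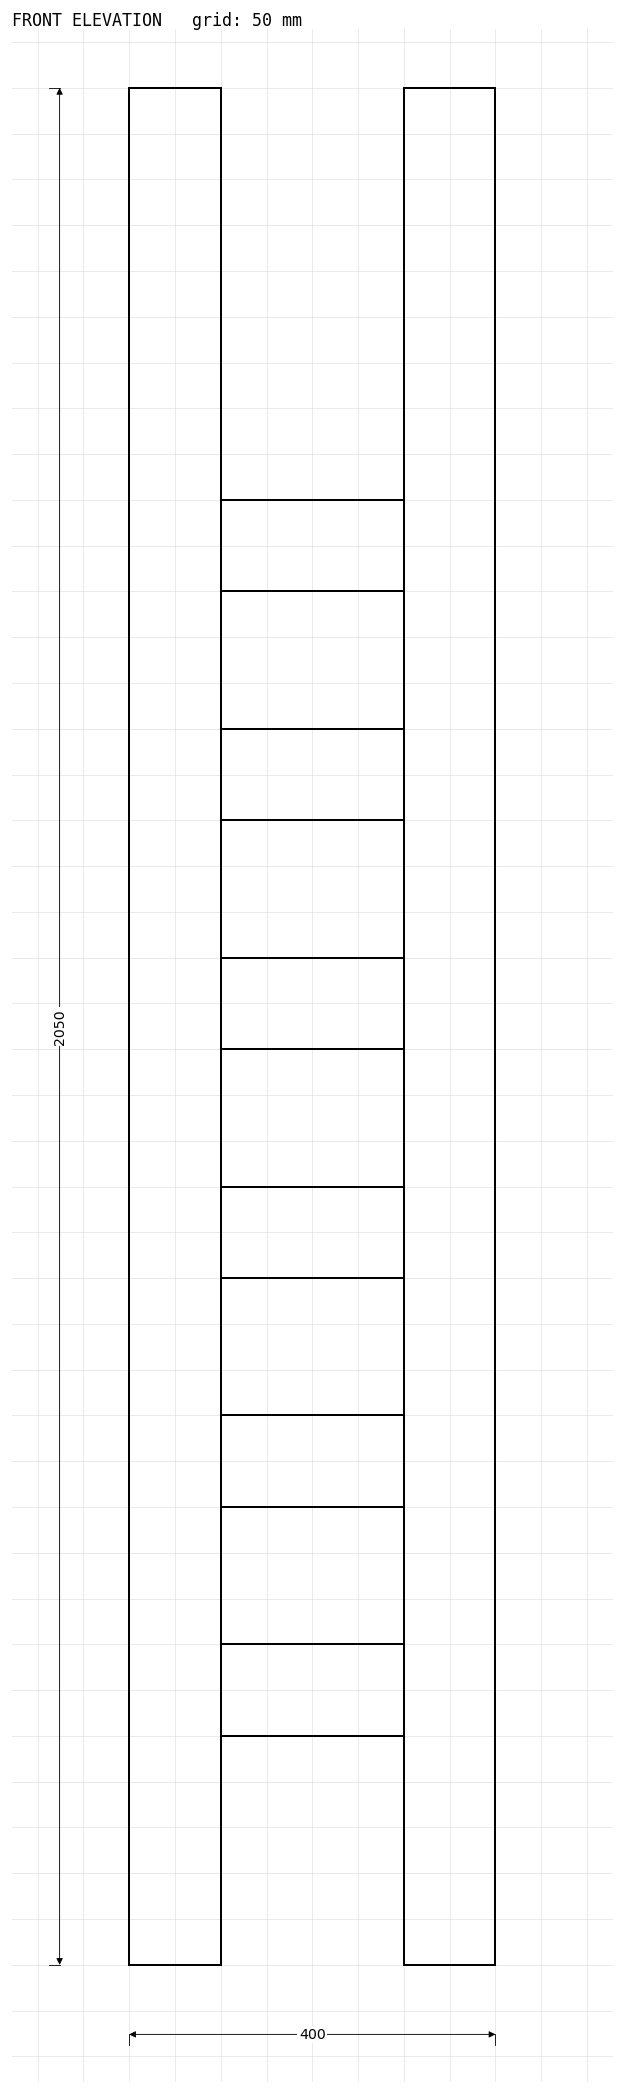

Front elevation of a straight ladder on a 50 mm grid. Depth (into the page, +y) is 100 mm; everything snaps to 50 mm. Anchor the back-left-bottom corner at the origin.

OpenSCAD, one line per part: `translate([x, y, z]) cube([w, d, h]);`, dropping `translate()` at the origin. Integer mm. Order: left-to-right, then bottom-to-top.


cube([100, 100, 2050]);
translate([100, 0, 250]) cube([200, 100, 100]);
translate([100, 0, 500]) cube([200, 100, 100]);
translate([100, 0, 750]) cube([200, 100, 100]);
translate([100, 0, 1000]) cube([200, 100, 100]);
translate([100, 0, 1250]) cube([200, 100, 100]);
translate([100, 0, 1500]) cube([200, 100, 100]);
translate([300, 0, 0]) cube([100, 100, 2050]);
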